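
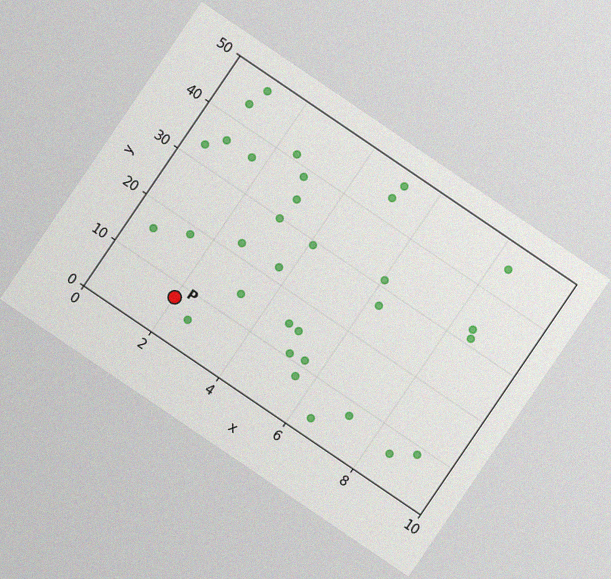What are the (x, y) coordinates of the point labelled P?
(2, 7.5)

The chart is tilted about 34° clockwise, with some photo noise. Following the gridlines from P to each axis, P sits at (2, 7.5).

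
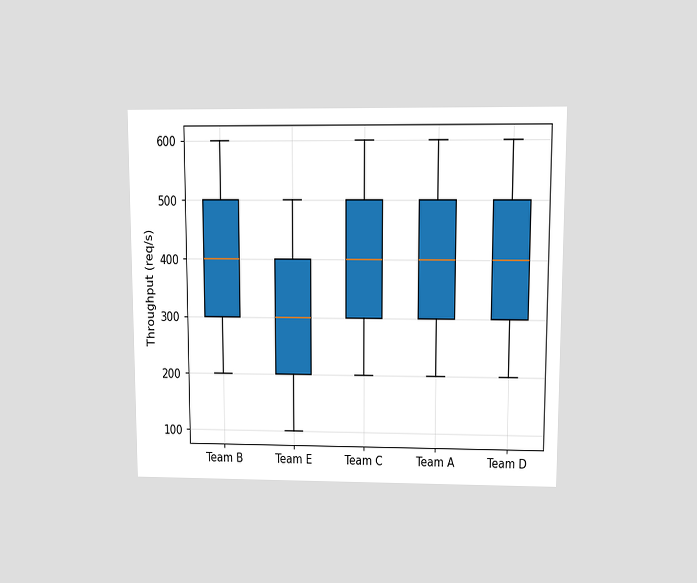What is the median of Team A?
The chart is viewed at a slight angle. The median line in the Team A box sits at 400req/s.

400req/s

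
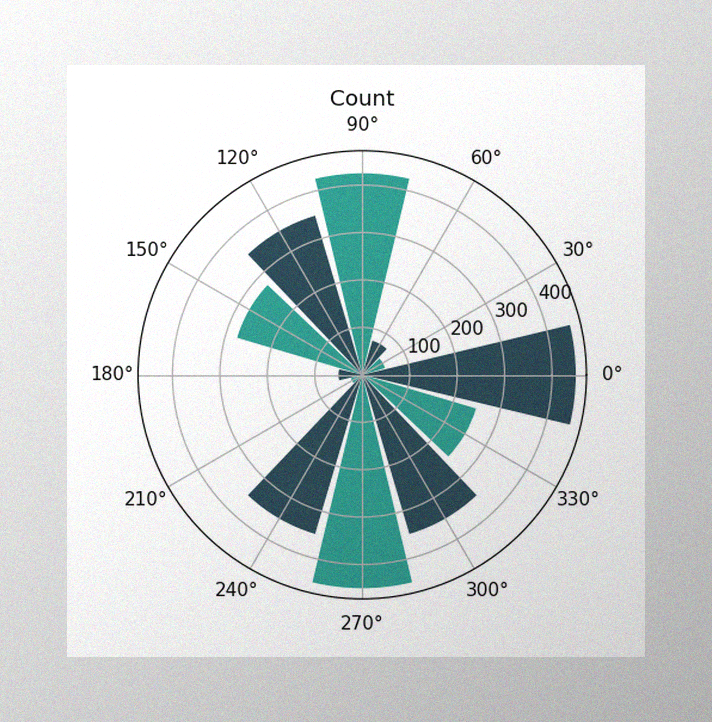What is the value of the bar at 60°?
The image has some photo noise and uneven lighting. The bar at 60° reaches 75 on the radial axis.

75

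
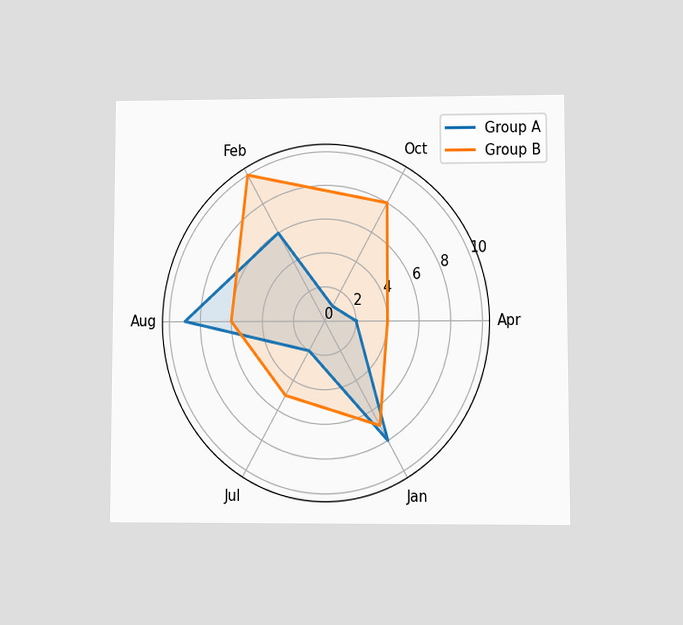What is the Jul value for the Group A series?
The chart is viewed at a slight angle. On the Jul axis, Group A reaches 2.

2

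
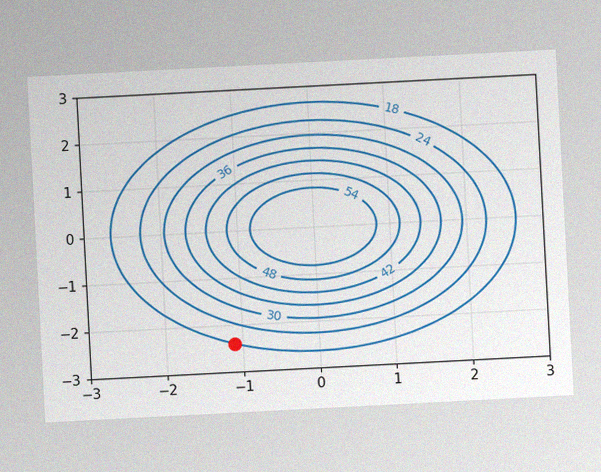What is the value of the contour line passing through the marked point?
The chart is tilted about 3° counter-clockwise, with some photo noise. The marked point sits on the contour labelled 18.

18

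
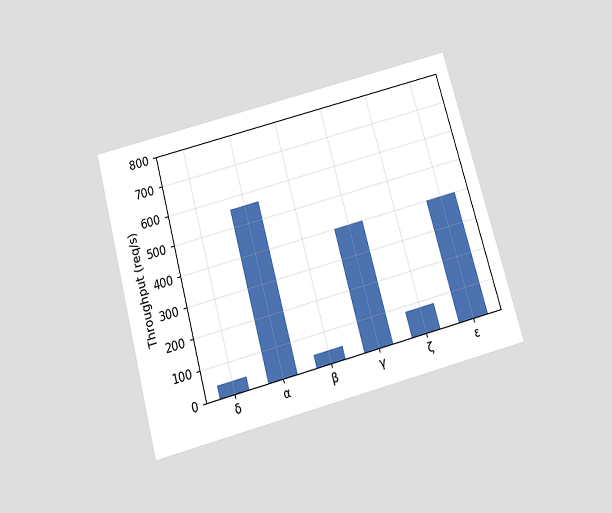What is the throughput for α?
The chart is tilted about 15° counter-clockwise and viewed slightly from below. Reading along the chart's y-axis, the α bar reaches 560req/s.

560req/s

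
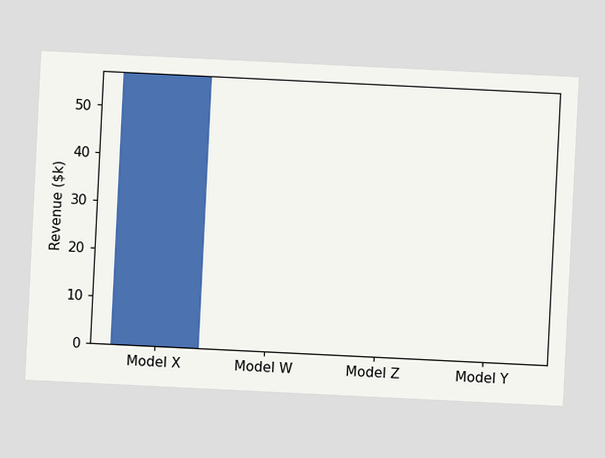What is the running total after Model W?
$57k

The chart is tilted about 3° clockwise. After Model W the running total reaches $57k.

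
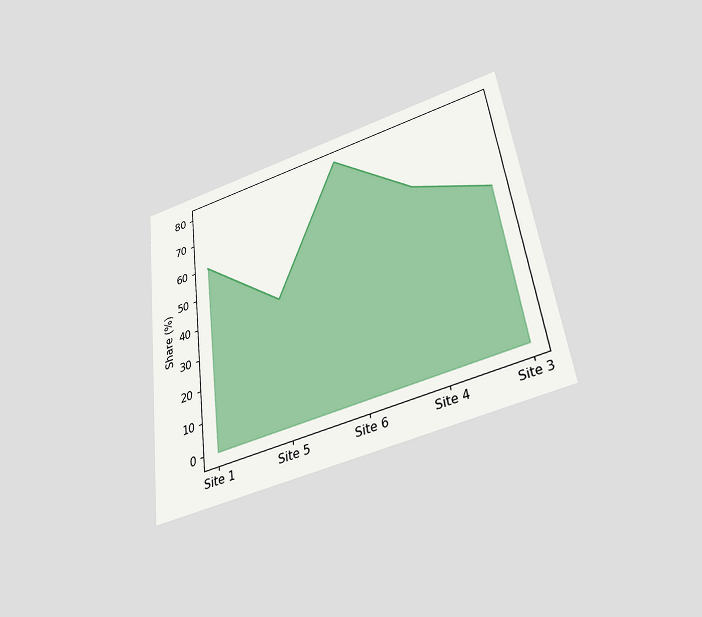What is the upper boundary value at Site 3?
50%

The chart is tilted about 8° counter-clockwise and viewed slightly from below. At Site 3 the upper boundary is at 50%.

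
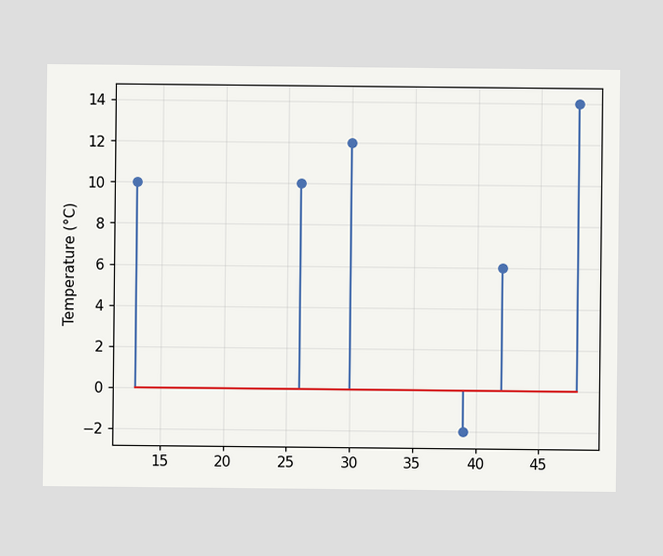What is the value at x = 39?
The stem at x=39 reaches -2°C.

-2°C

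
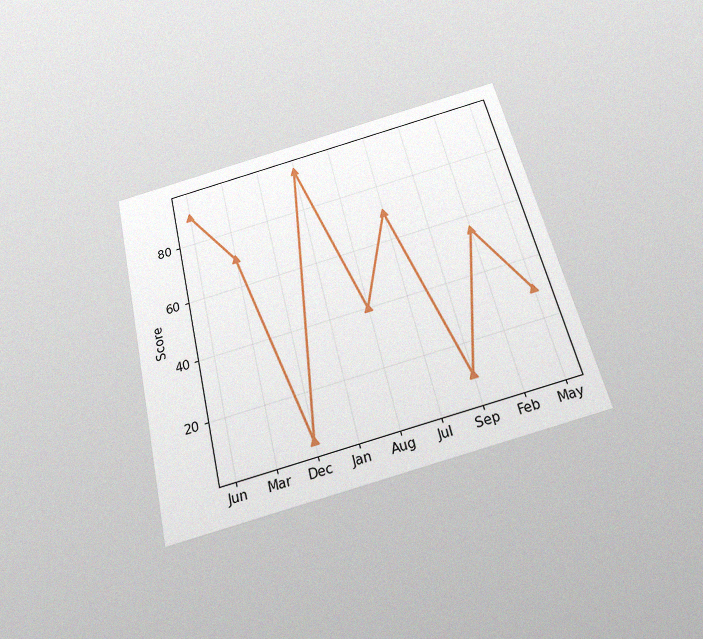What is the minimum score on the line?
5

The chart is tilted about 14° counter-clockwise and viewed slightly from below, with some photo noise. The lowest point is at Dec, and reading across to the y-axis gives 5.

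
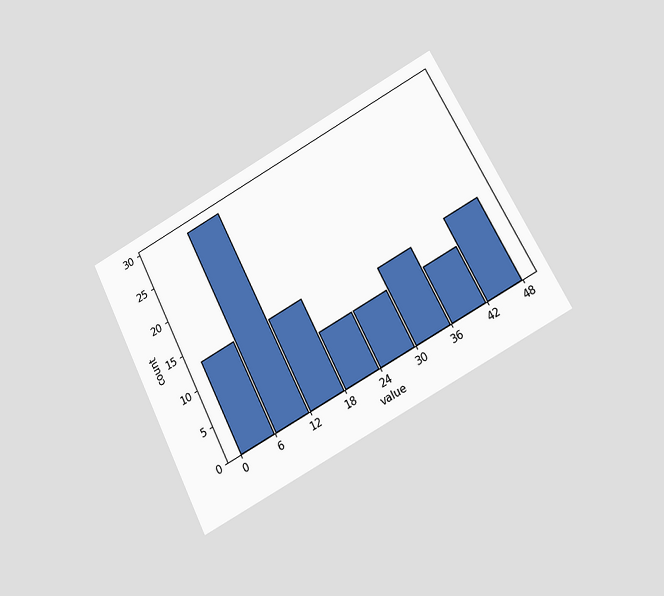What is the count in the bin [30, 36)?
The chart is tilted about 27° counter-clockwise and viewed at a slight angle. The [30, 36) bin has height 11.

11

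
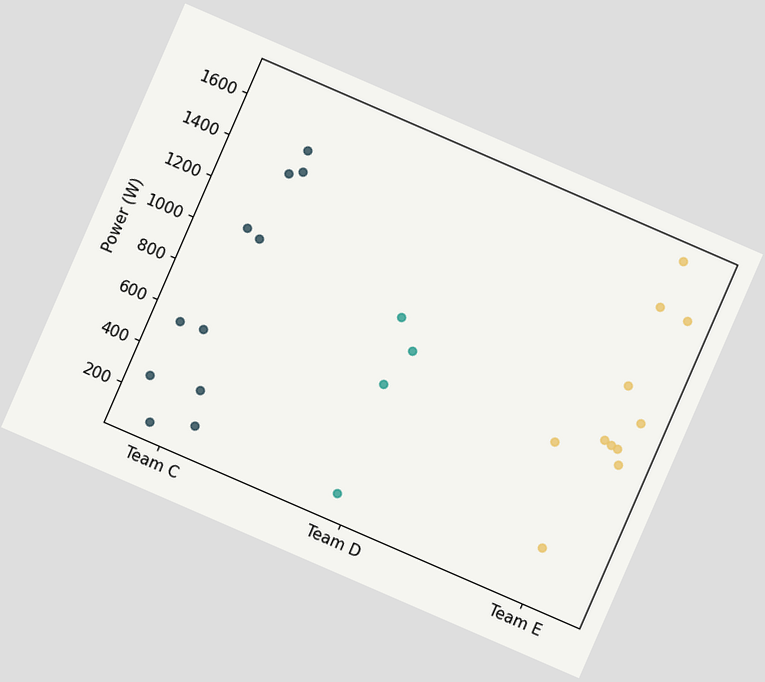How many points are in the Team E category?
The chart is tilted about 23° clockwise. Counting the markers in the Team E column gives 11.

11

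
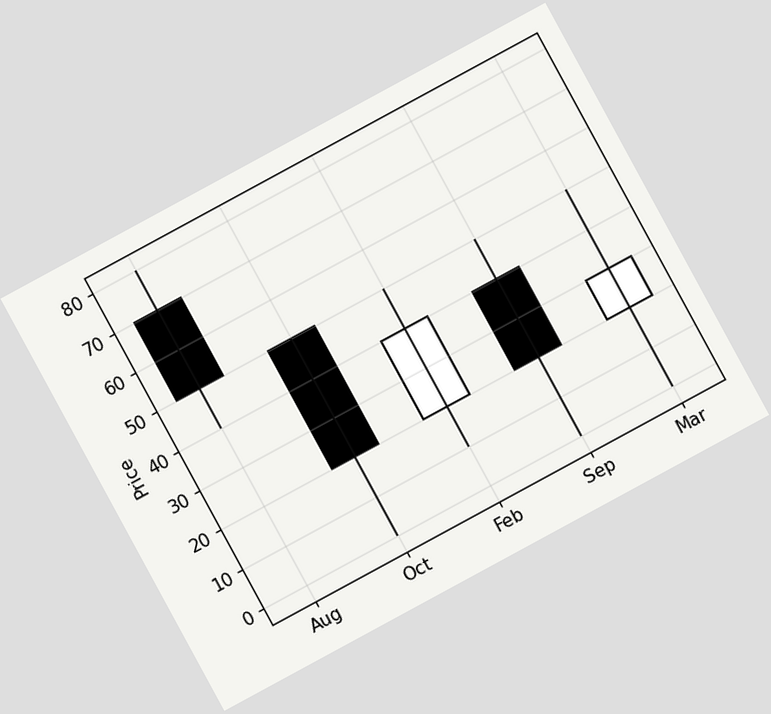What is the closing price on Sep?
20

The chart is tilted about 29° counter-clockwise. The Sep candle closes at 20.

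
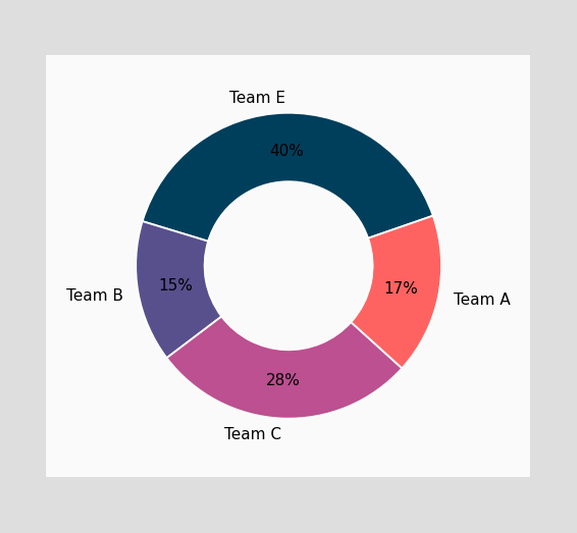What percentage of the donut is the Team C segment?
28%

The Team C segment takes up 28% of the ring.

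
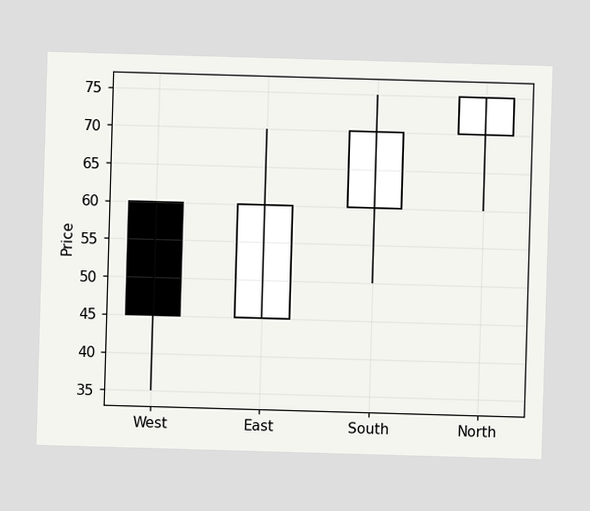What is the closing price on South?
70

The South candle closes at 70.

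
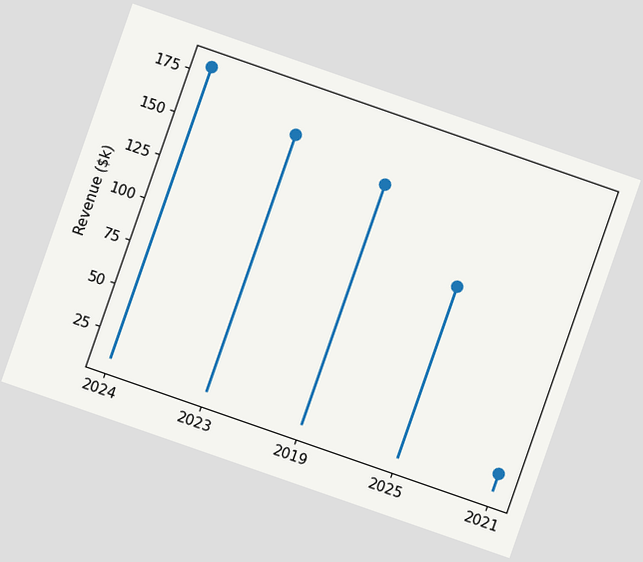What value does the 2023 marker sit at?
$160k

The chart is tilted about 19° clockwise. The 2023 marker sits at $160k.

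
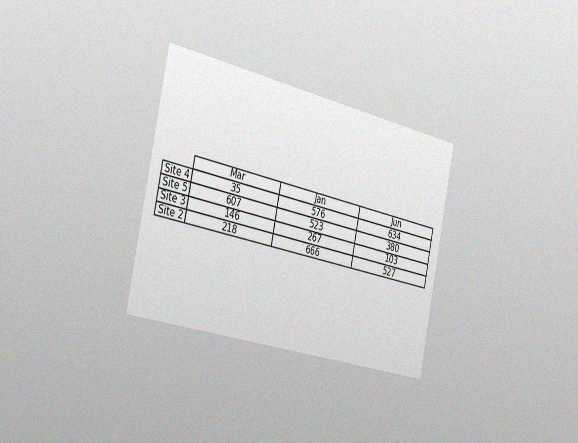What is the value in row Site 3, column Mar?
The chart is tilted about 12° clockwise and viewed slightly from the left, with some photo noise. The (Site 3, Mar) cell reads 146.

146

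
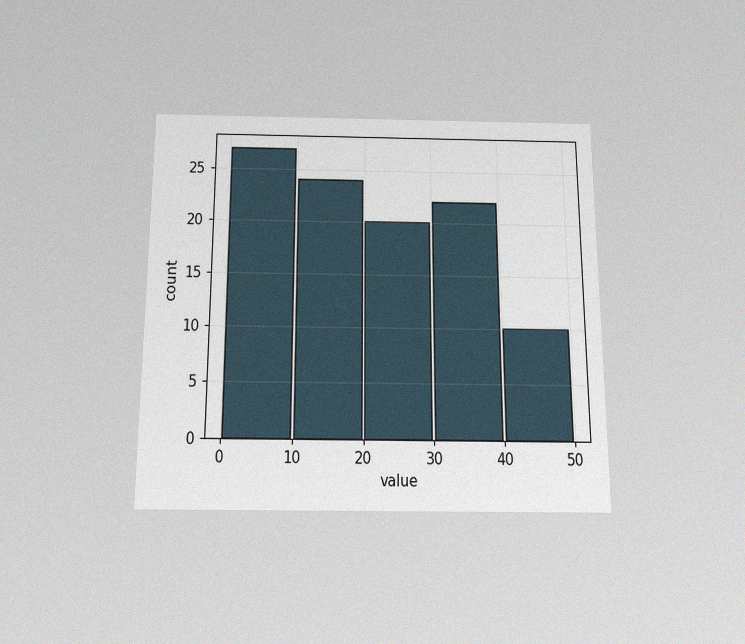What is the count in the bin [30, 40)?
22

The chart is viewed slightly from below, with some photo noise. The [30, 40) bin has height 22.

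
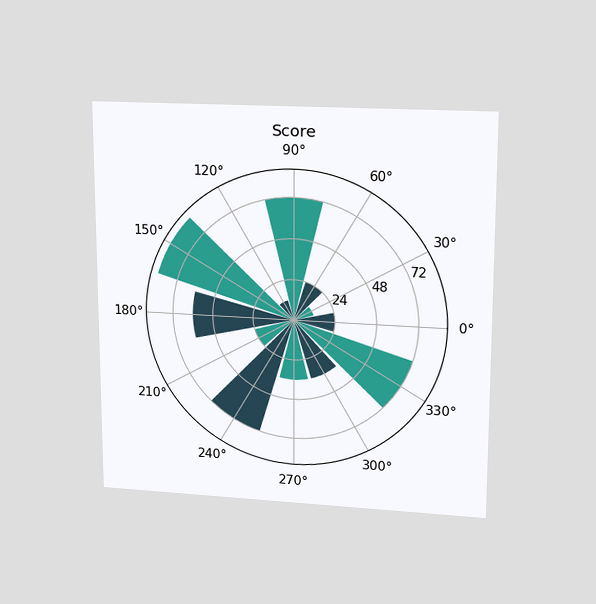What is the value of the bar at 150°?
The chart is viewed at a slight angle. The bar at 150° reaches 84 on the radial axis.

84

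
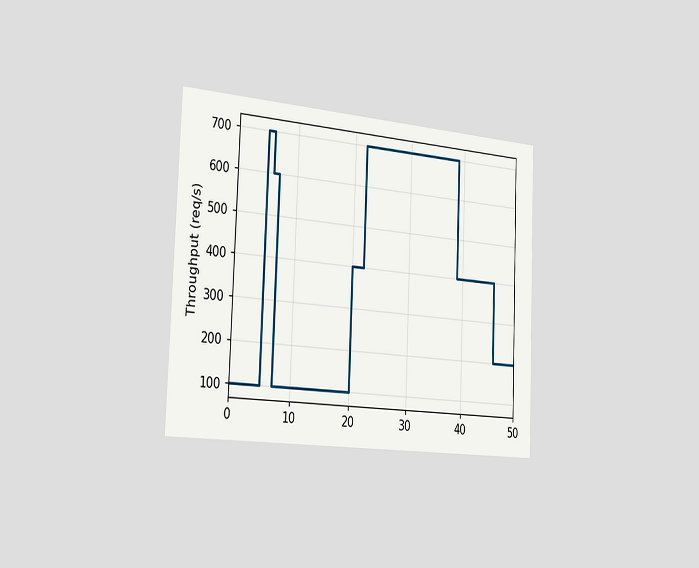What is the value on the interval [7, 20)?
The chart is tilted about 2° clockwise and viewed slightly from the left. On [7, 20) the step sits at 100req/s.

100req/s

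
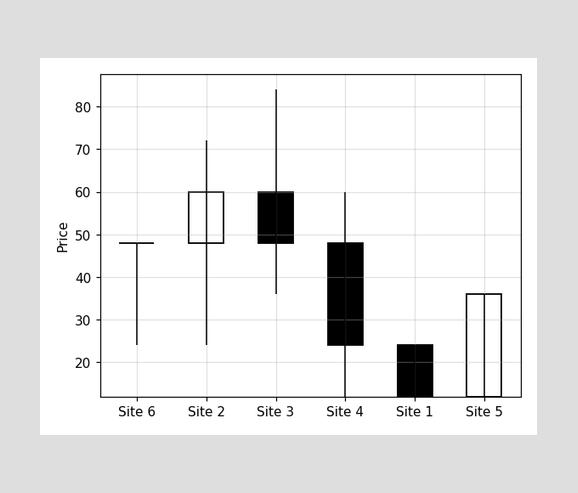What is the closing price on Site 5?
36

The Site 5 candle closes at 36.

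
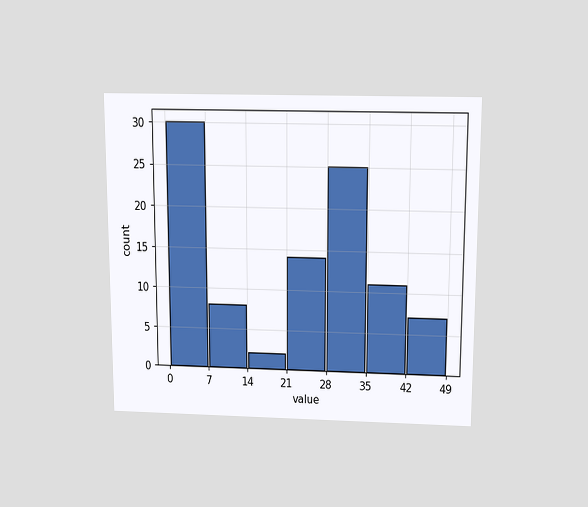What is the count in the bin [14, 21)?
2

The chart is viewed slightly from above. The [14, 21) bin has height 2.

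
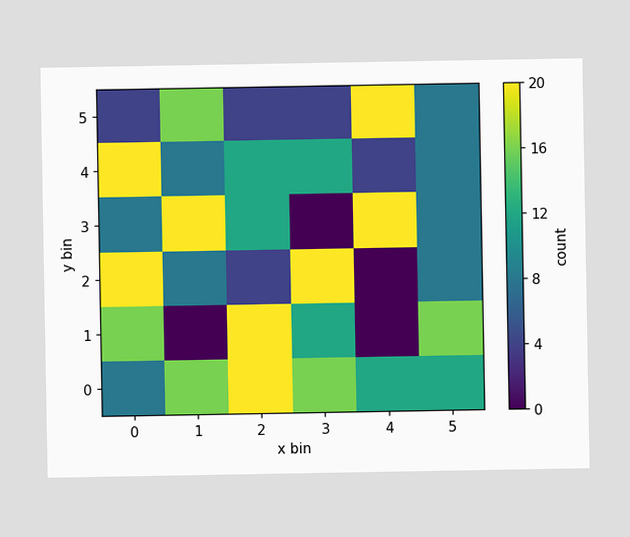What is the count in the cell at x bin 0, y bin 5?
4

Matching the cell (0, 5) against the colorbar gives 4.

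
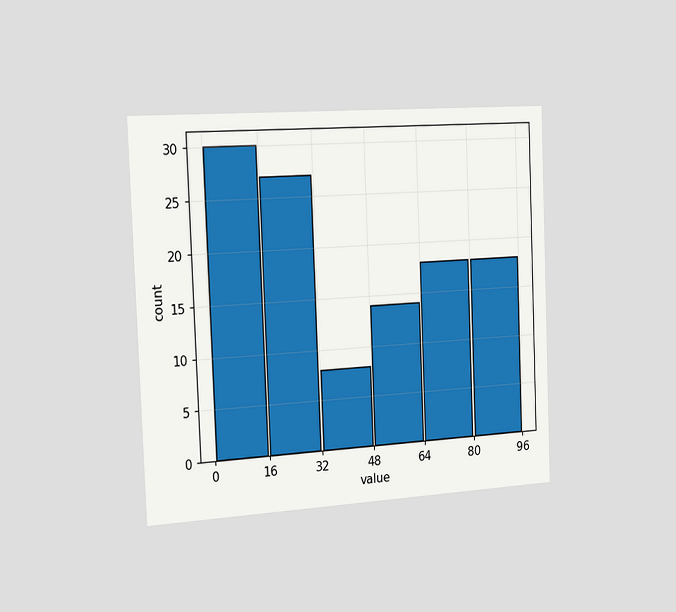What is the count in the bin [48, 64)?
The chart is tilted about 2° counter-clockwise and viewed slightly from the left. The [48, 64) bin has height 14.

14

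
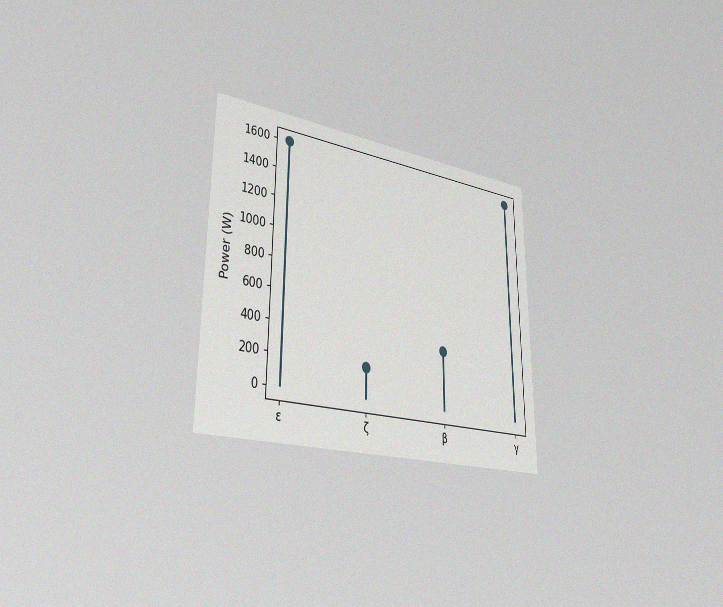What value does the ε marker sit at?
The chart is viewed slightly from the left, with some photo noise. The ε marker sits at 1600W.

1600W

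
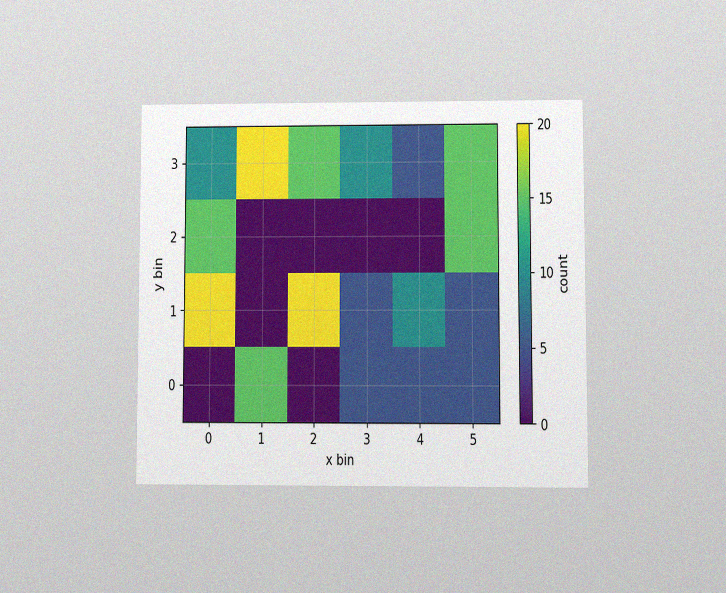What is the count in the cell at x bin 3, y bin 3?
10

The chart is viewed at a slight angle, with some photo noise. Matching the cell (3, 3) against the colorbar gives 10.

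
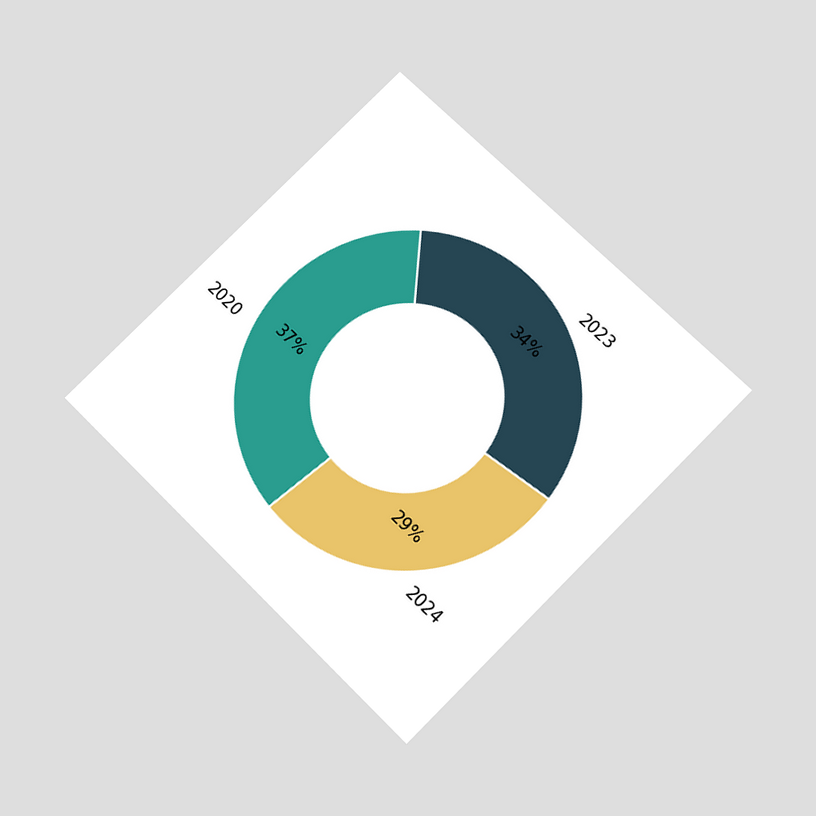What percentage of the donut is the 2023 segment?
34%

The chart is tilted about 45° clockwise and viewed slightly from below. The 2023 segment takes up 34% of the ring.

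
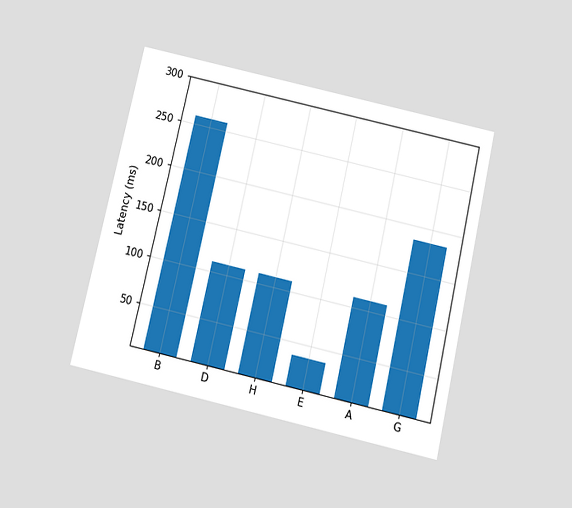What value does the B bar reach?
The chart is tilted about 13° clockwise and viewed slightly from below. Reading along the chart's y-axis, the B bar reaches 259ms.

259ms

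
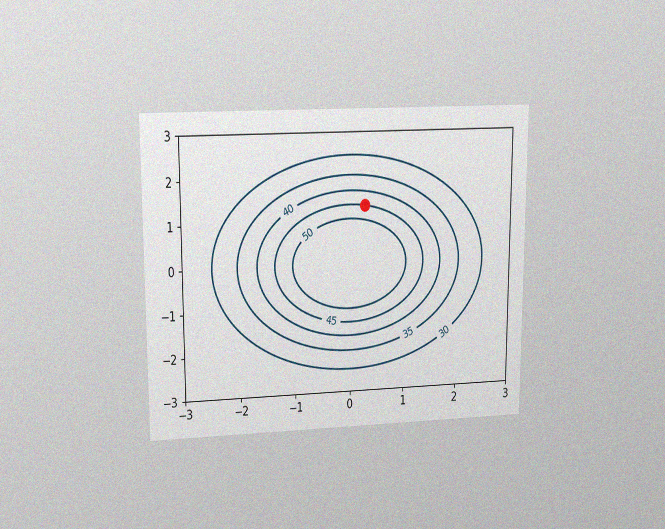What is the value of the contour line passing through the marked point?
45

The chart is viewed at a slight angle, with some photo noise. The marked point sits on the contour labelled 45.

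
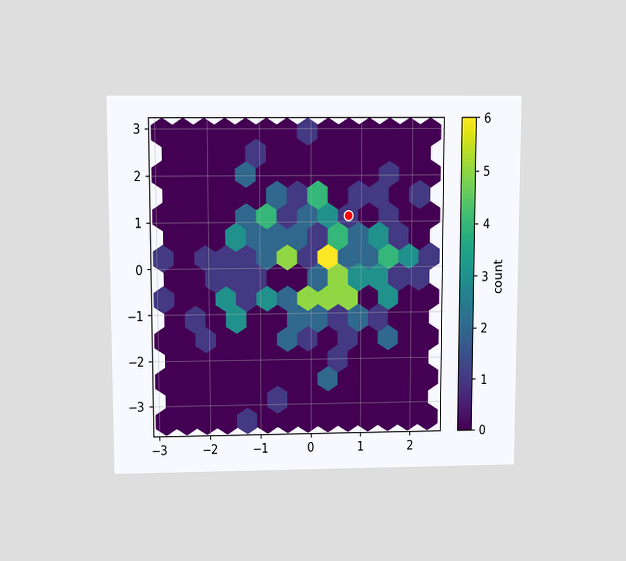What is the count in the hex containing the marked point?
The chart is viewed slightly from above. The marked hex reads 1 on the colorbar.

1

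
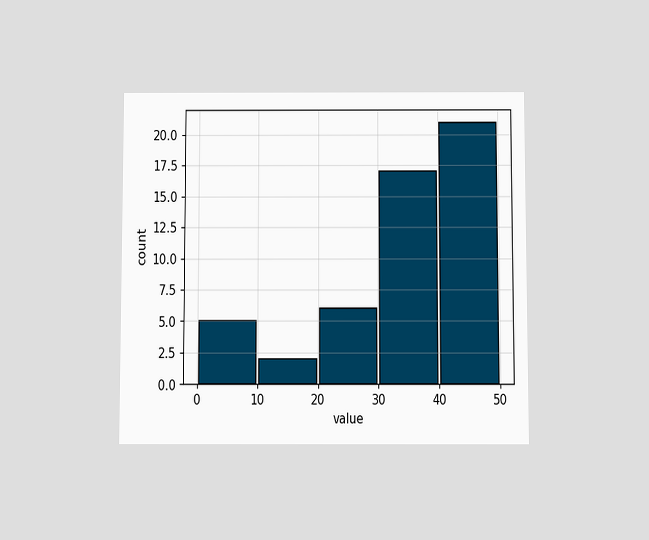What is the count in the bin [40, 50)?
21

The chart is viewed slightly from below. The [40, 50) bin has height 21.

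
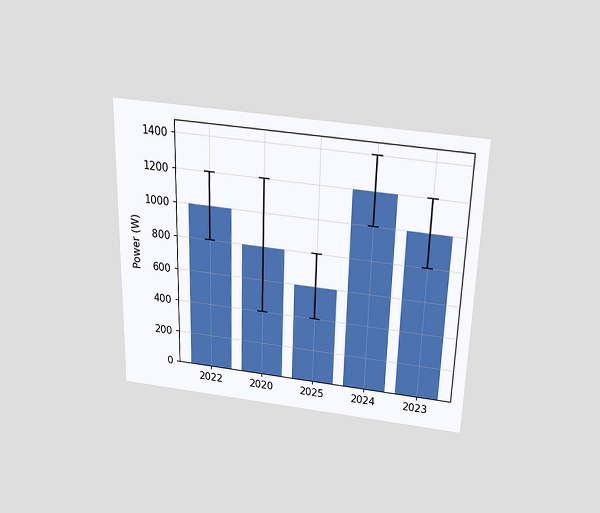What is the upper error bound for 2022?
1200W

The chart is viewed slightly from above. The 2022 bar's upper whisker reaches 1200W.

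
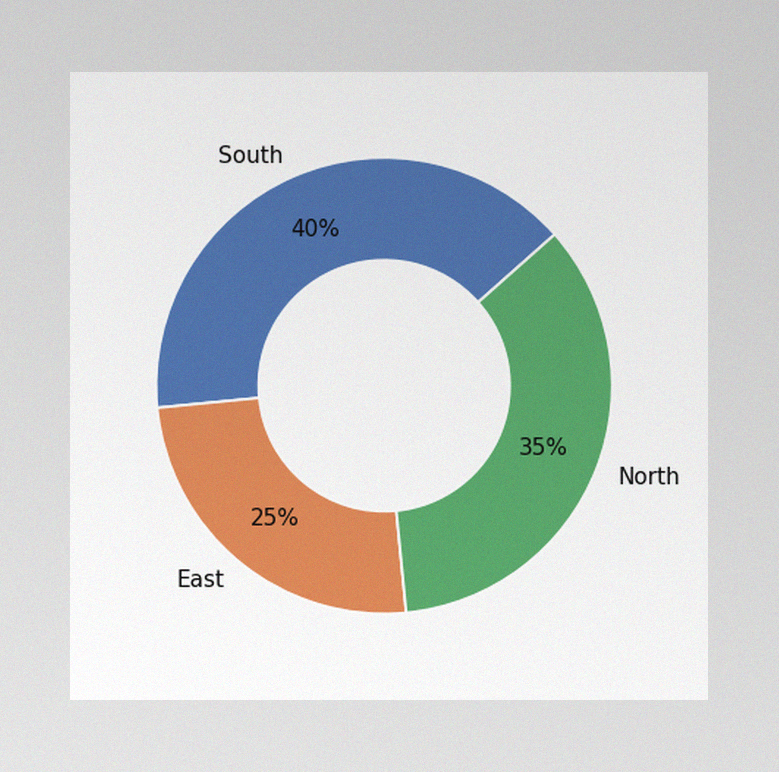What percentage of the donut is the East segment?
25%

The image has some photo noise and uneven lighting. The East segment takes up 25% of the ring.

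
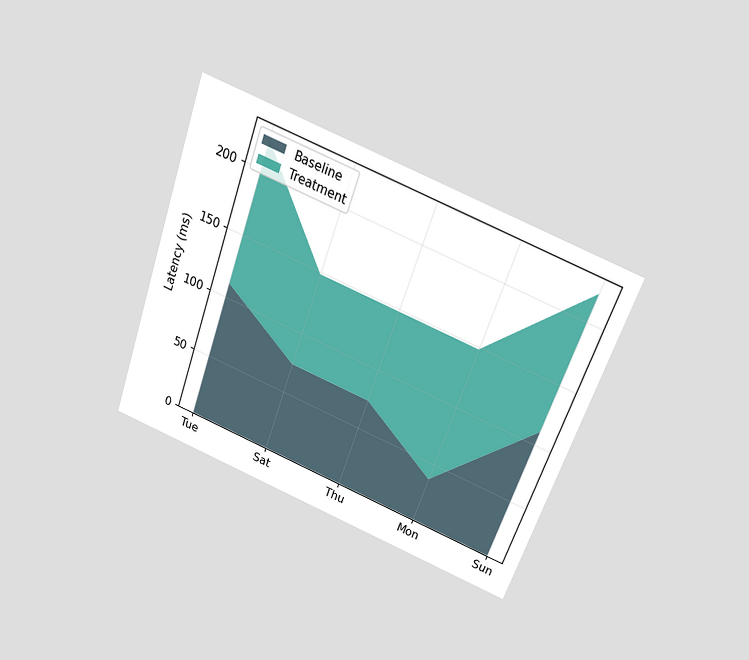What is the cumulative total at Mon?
The chart is tilted about 20° clockwise and viewed slightly from above. The stacked total at Mon reaches 148ms.

148ms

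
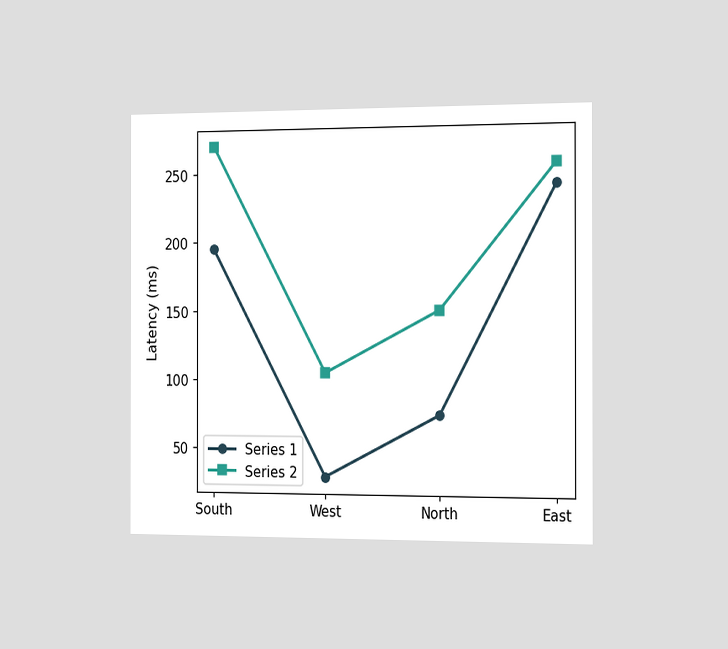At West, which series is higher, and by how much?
The chart is viewed slightly from the right. At West, Series 2 sits above the other line by 75ms.

Series 2, by 75ms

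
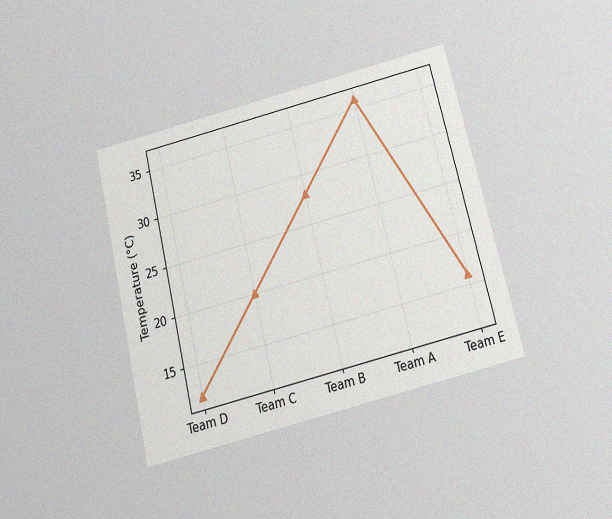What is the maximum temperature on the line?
36°C

The chart is tilted about 14° counter-clockwise and viewed slightly from below, with some photo noise. The highest point is at Team A, and reading across to the y-axis gives 36°C.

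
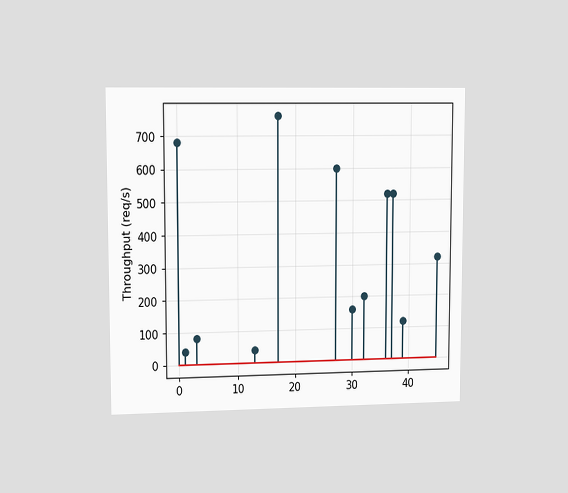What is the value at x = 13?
The chart is viewed at a slight angle. The stem at x=13 reaches 40req/s.

40req/s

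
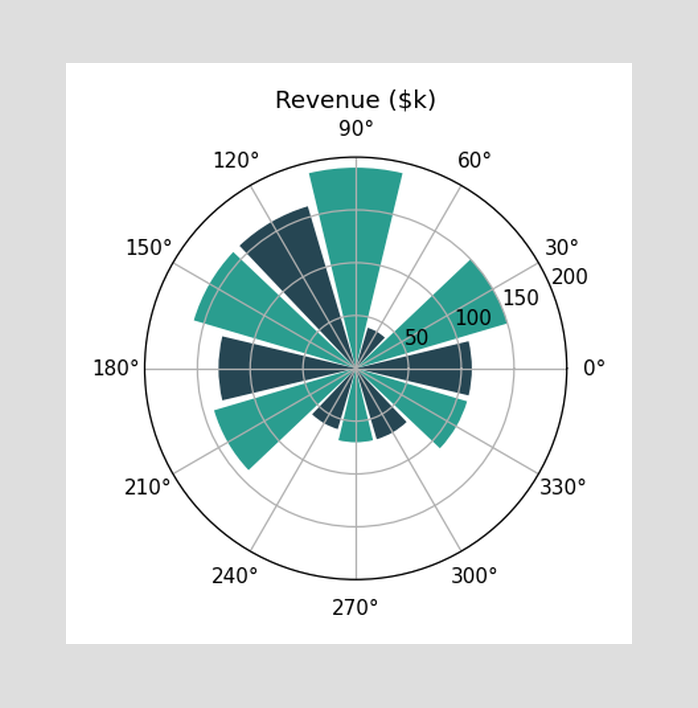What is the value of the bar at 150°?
The bar at 150° reaches $160k on the radial axis.

$160k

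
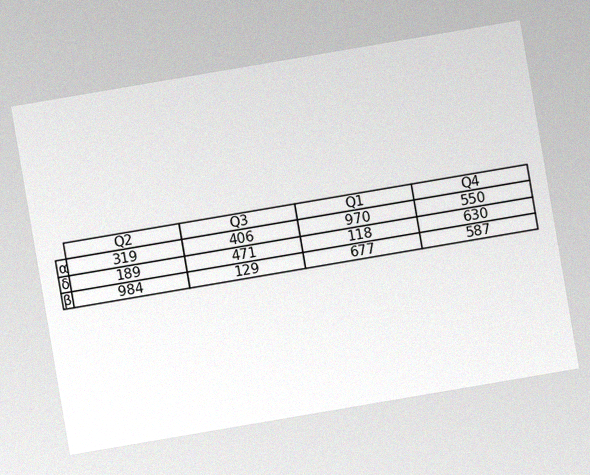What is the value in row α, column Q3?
406

The chart is tilted about 10° counter-clockwise, with some photo noise. The (α, Q3) cell reads 406.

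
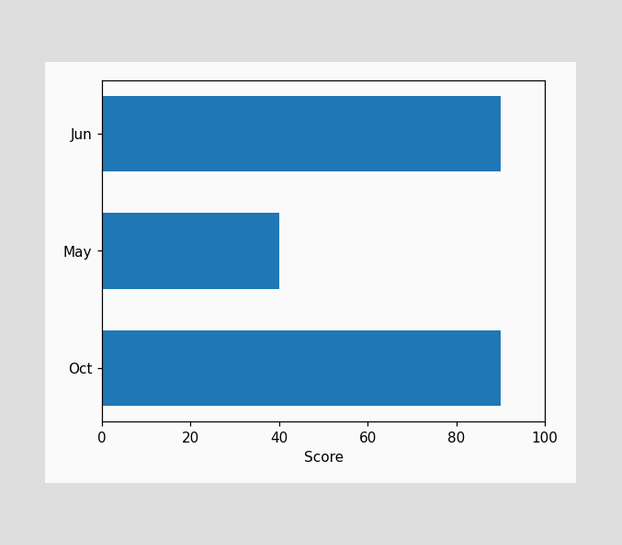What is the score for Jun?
90

Reading along the chart's x-axis, the Jun bar reaches 90.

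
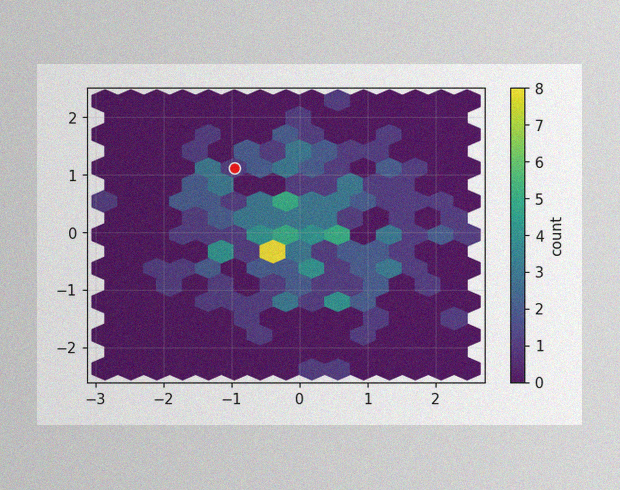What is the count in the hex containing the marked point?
The image has some photo noise and uneven lighting. The marked hex reads 1 on the colorbar.

1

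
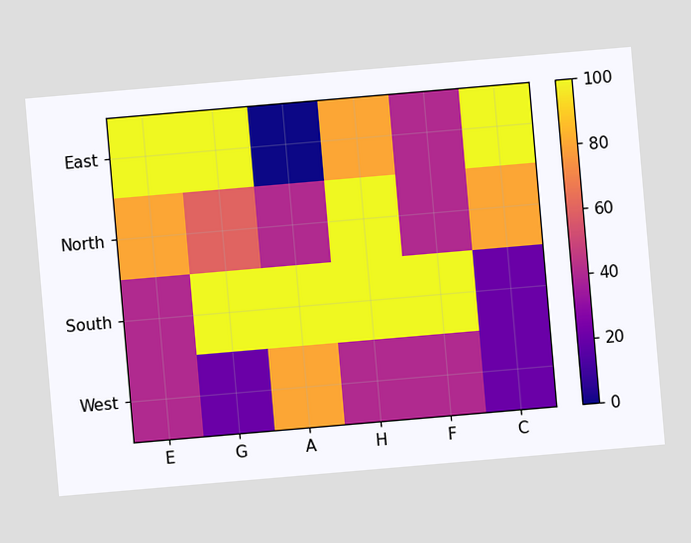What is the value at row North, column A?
40

The chart is tilted about 5° counter-clockwise. Matching cell (North, A) against the colorbar gives 40.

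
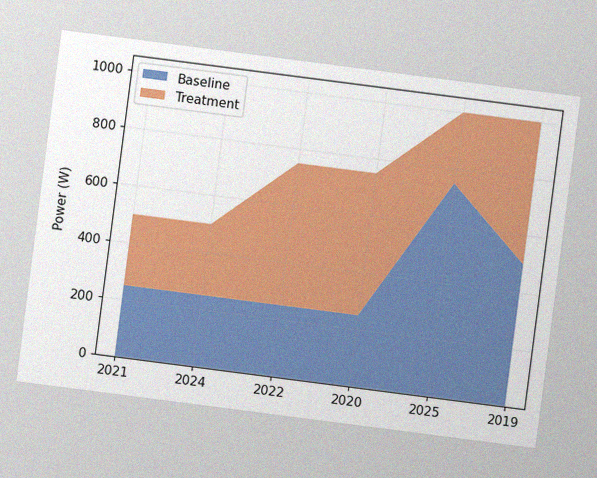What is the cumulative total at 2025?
1000W

The chart is tilted about 7° clockwise, with some photo noise. The stacked total at 2025 reaches 1000W.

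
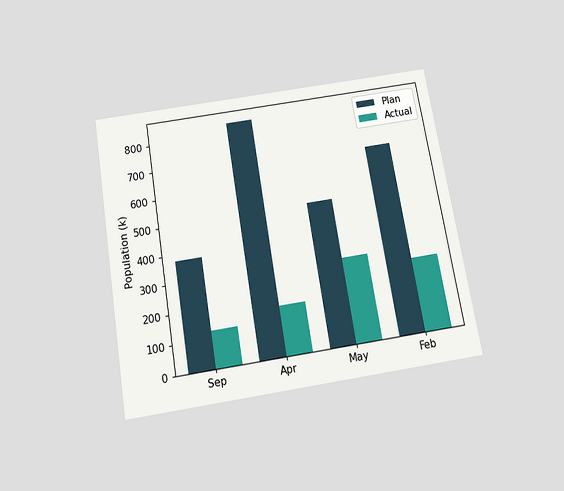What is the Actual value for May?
The chart is tilted about 9° counter-clockwise and viewed slightly from below. The Actual bar at May reaches 294k on the y-axis.

294k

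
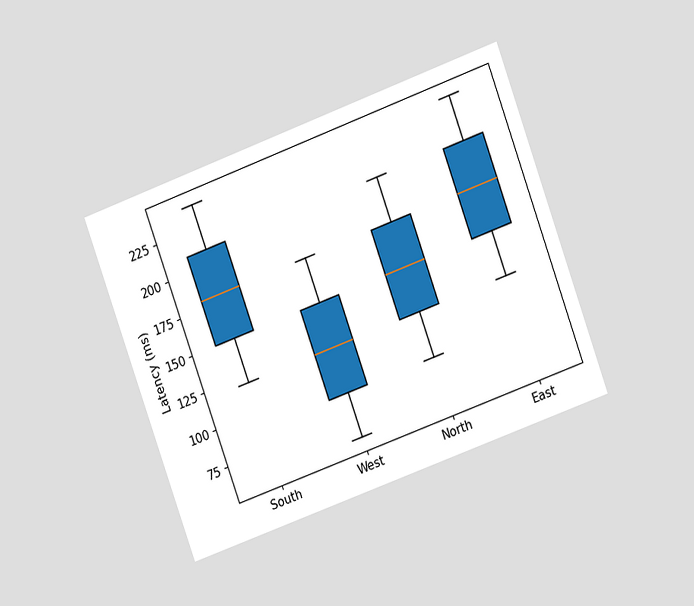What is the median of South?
180ms

The chart is tilted about 20° counter-clockwise and viewed at a slight angle. The median line in the South box sits at 180ms.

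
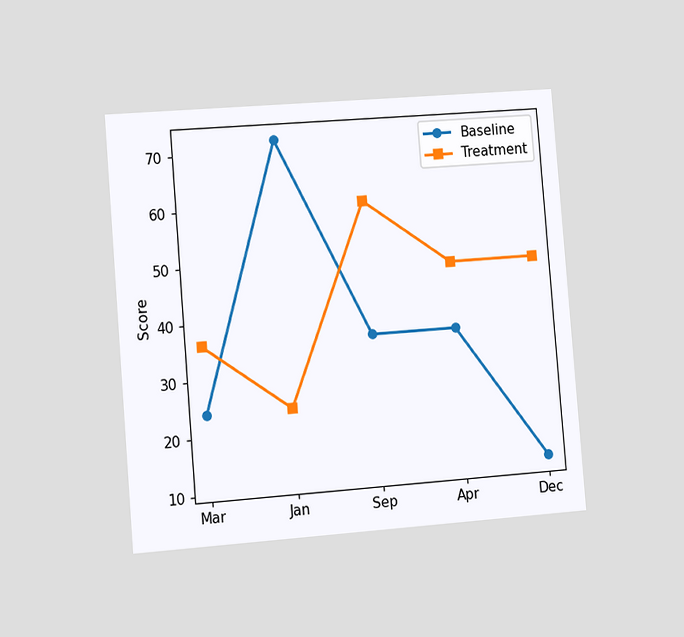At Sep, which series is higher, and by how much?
Treatment, by 24

The chart is tilted about 5° counter-clockwise and viewed slightly from the left. At Sep, Treatment sits above the other line by 24.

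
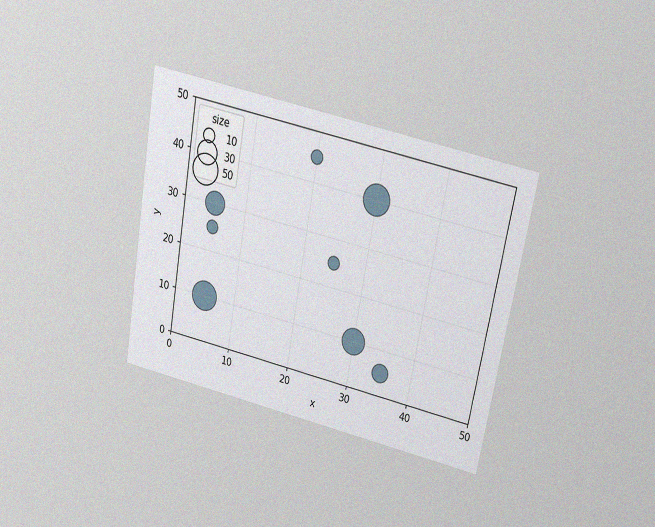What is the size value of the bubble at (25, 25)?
The chart is tilted about 10° clockwise and viewed slightly from above, with some photo noise. Matching the bubble at (25, 25) against the size legend gives 10.

10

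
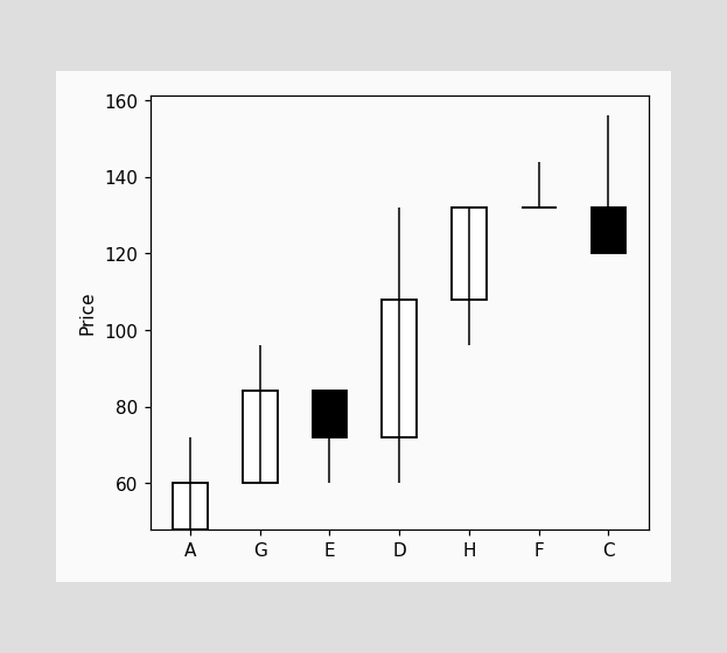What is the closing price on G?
The G candle closes at 84.

84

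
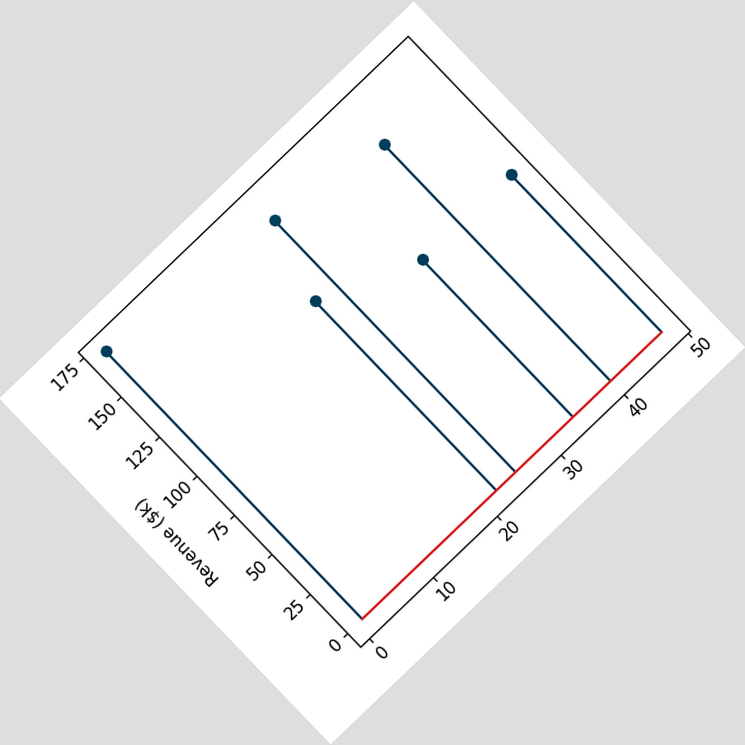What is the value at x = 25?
The chart is tilted about 44° counter-clockwise. The stem at x=25 reaches $160k.

$160k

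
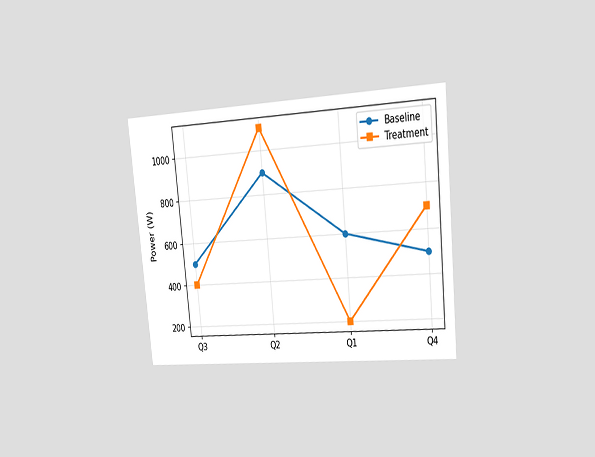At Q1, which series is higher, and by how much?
The chart is tilted about 6° counter-clockwise and viewed slightly from the right. At Q1, Baseline sits above the other line by 400W.

Baseline, by 400W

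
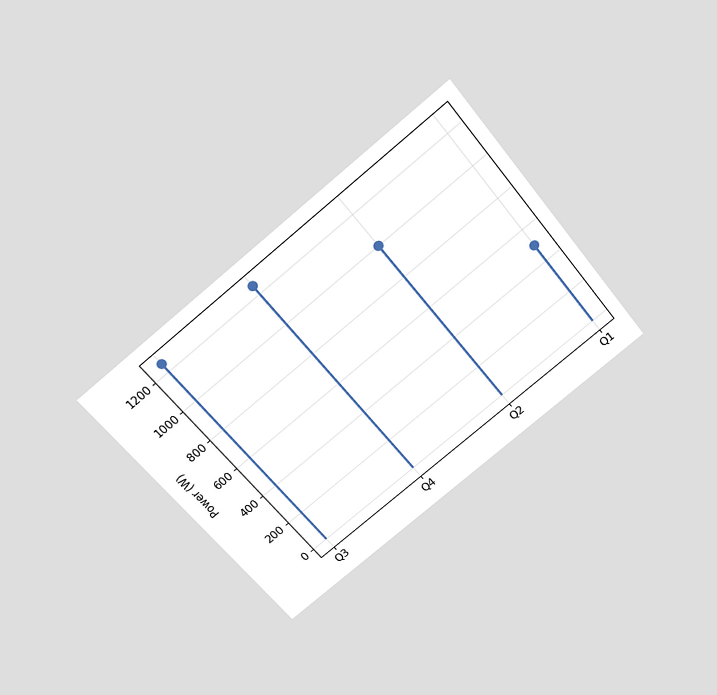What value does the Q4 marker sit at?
1250W

The chart is tilted about 39° counter-clockwise and viewed slightly from above. The Q4 marker sits at 1250W.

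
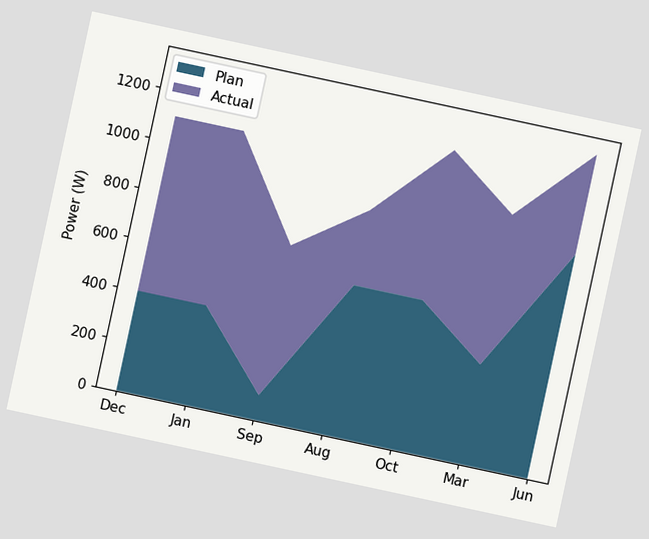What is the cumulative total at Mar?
The chart is tilted about 12° clockwise. The stacked total at Mar reaches 1000W.

1000W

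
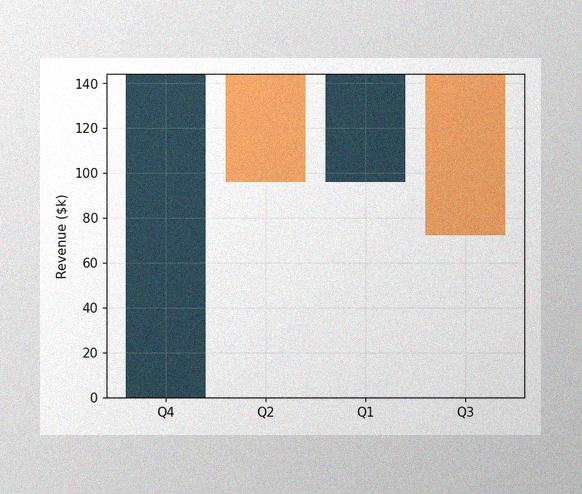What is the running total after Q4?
$144k

The image has some photo noise and uneven lighting. After Q4 the running total reaches $144k.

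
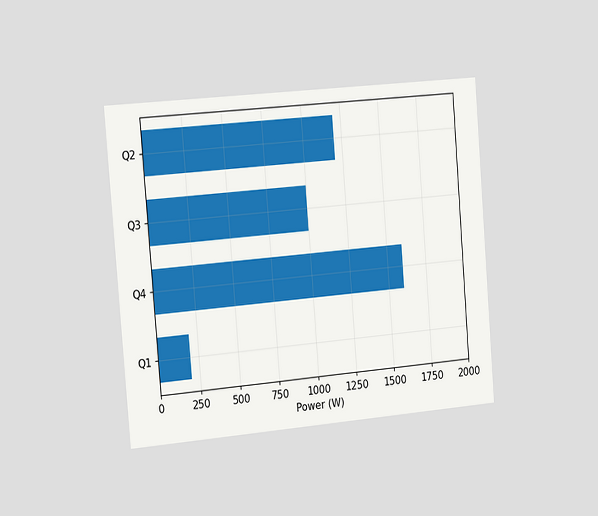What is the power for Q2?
1200W

The chart is tilted about 5° counter-clockwise and viewed slightly from the left. Reading along the chart's x-axis, the Q2 bar reaches 1200W.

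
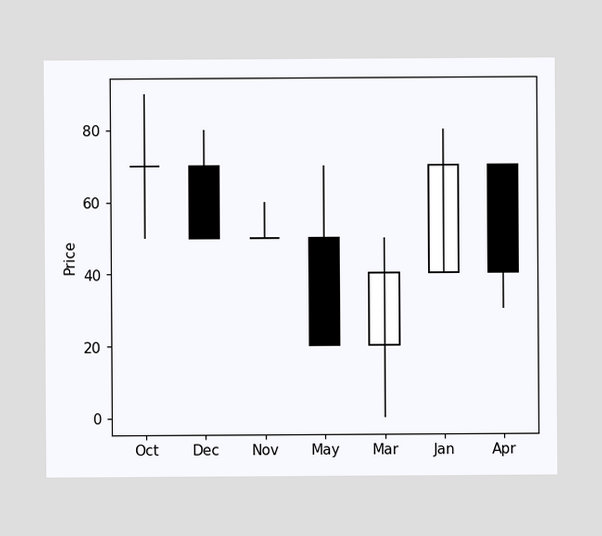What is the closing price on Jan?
70

The Jan candle closes at 70.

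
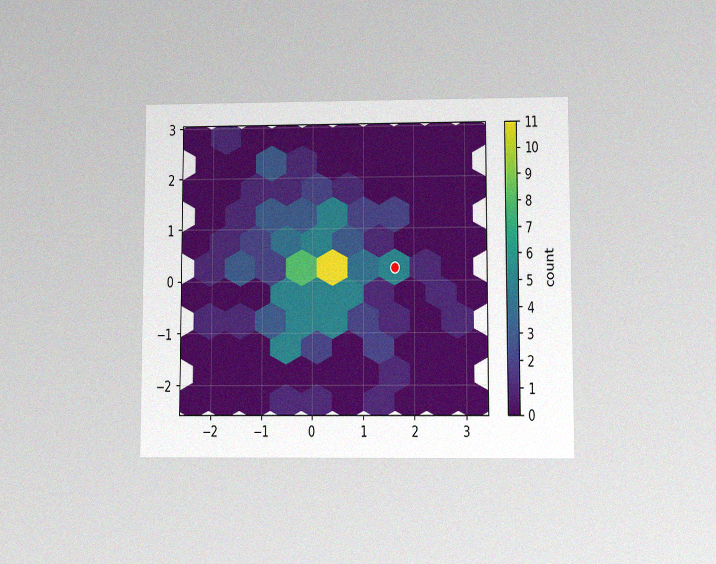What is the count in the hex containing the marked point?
5

The chart is viewed at a slight angle, with some photo noise. The marked hex reads 5 on the colorbar.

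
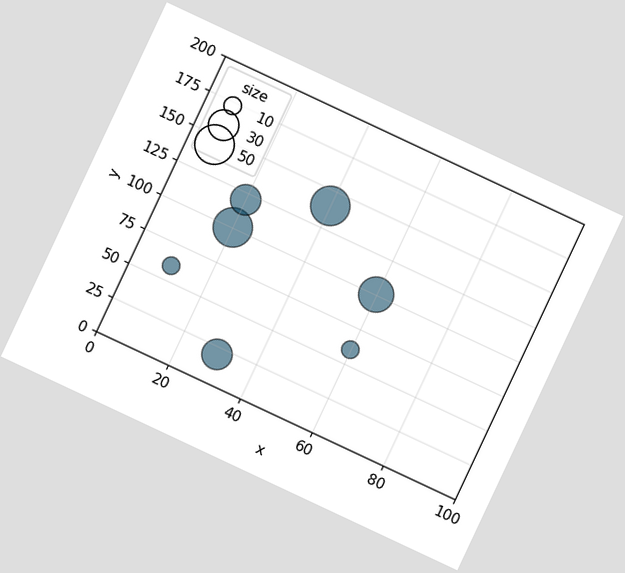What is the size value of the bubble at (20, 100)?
50

The chart is tilted about 25° clockwise. Matching the bubble at (20, 100) against the size legend gives 50.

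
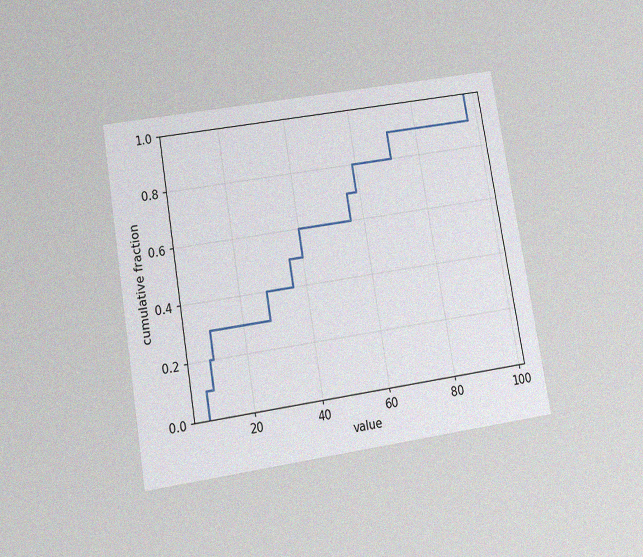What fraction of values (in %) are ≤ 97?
100%

The chart is tilted about 9° counter-clockwise and viewed slightly from below, with some photo noise. At x=97 the ECDF step is at 100%.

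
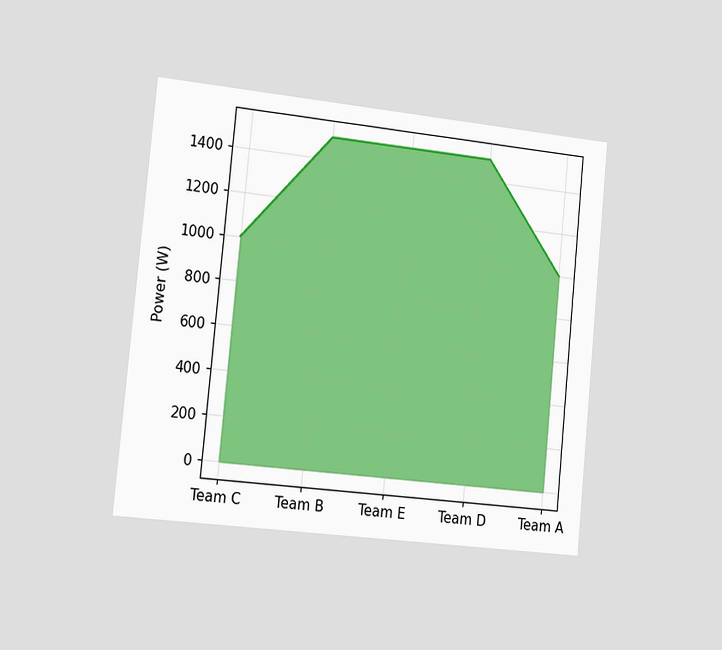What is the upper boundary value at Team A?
The chart is tilted about 6° clockwise and viewed slightly from the left. At Team A the upper boundary is at 1000W.

1000W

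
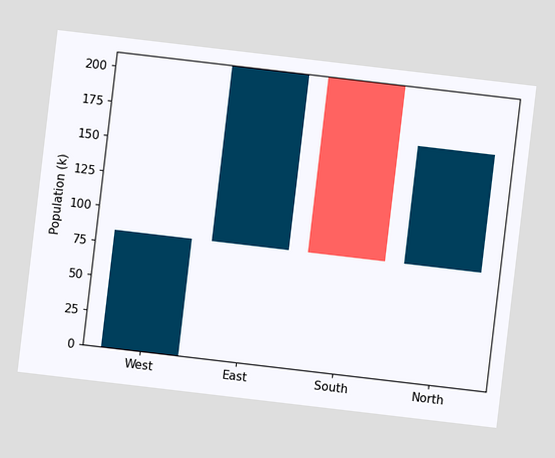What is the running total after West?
84k

The chart is tilted about 7° clockwise. After West the running total reaches 84k.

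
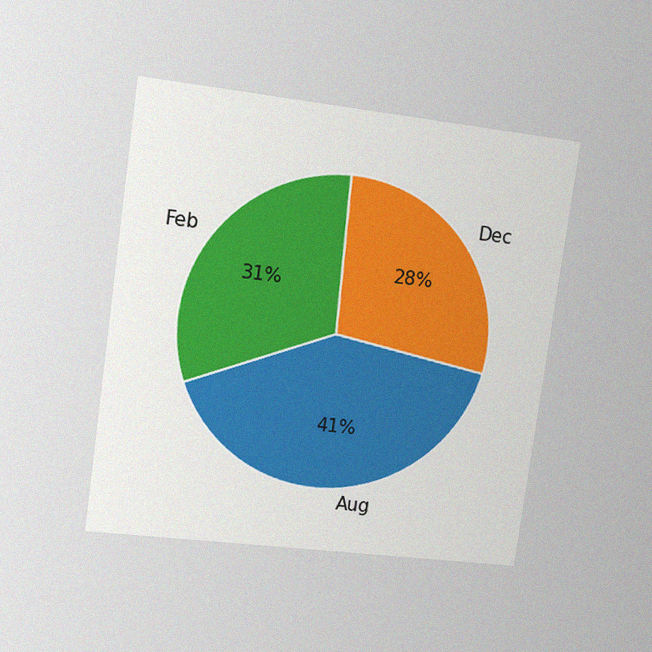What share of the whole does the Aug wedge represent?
41%

The chart is tilted about 8° clockwise and viewed at a slight angle, with some photo noise. The Aug slice takes up 41% of the pie.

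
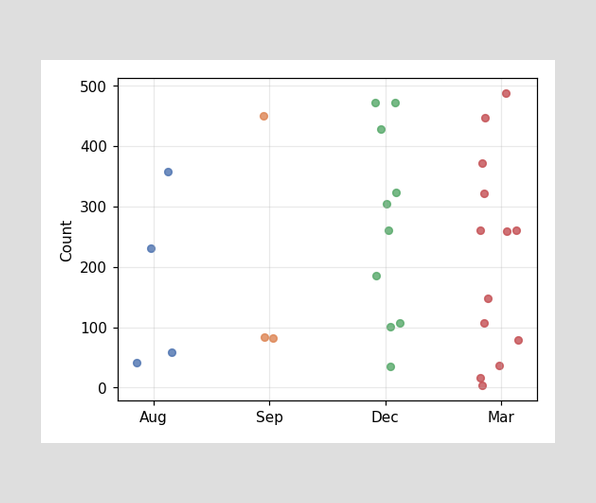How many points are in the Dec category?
Counting the markers in the Dec column gives 10.

10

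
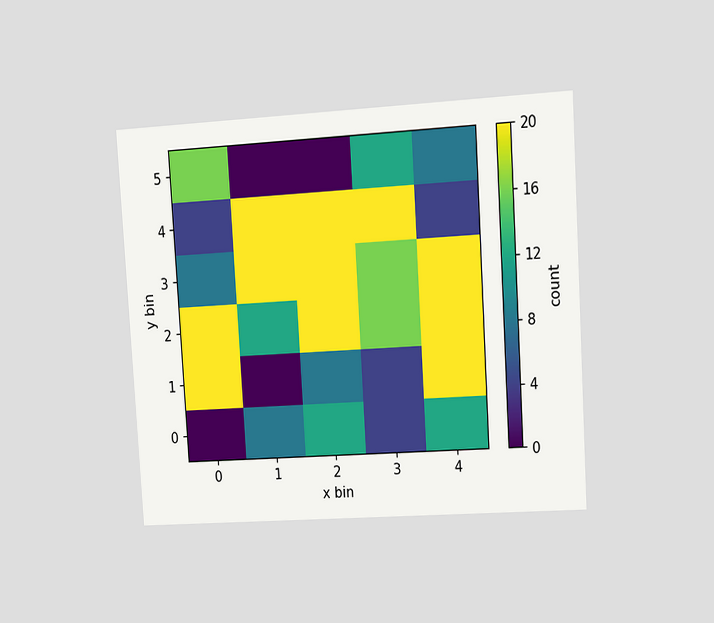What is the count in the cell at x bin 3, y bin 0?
The chart is tilted about 3° counter-clockwise and viewed at a slight angle. Matching the cell (3, 0) against the colorbar gives 4.

4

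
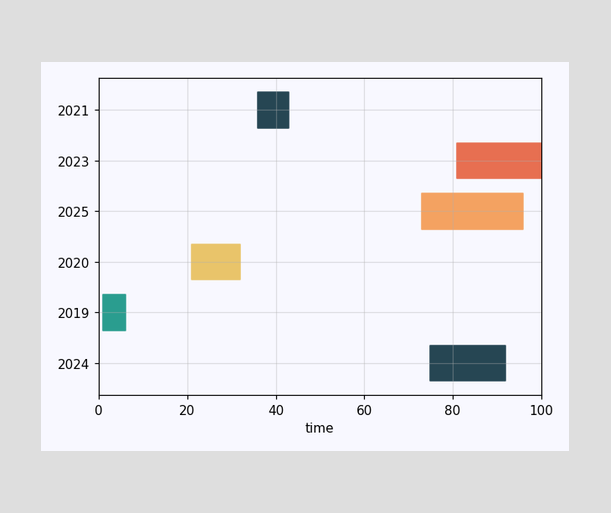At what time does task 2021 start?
The 2021 bar begins at t=36.

36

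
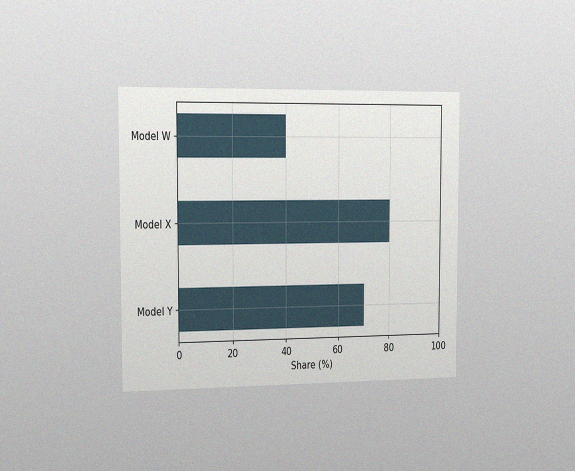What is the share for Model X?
The chart is viewed slightly from the left, with some photo noise. Reading along the chart's x-axis, the Model X bar reaches 80%.

80%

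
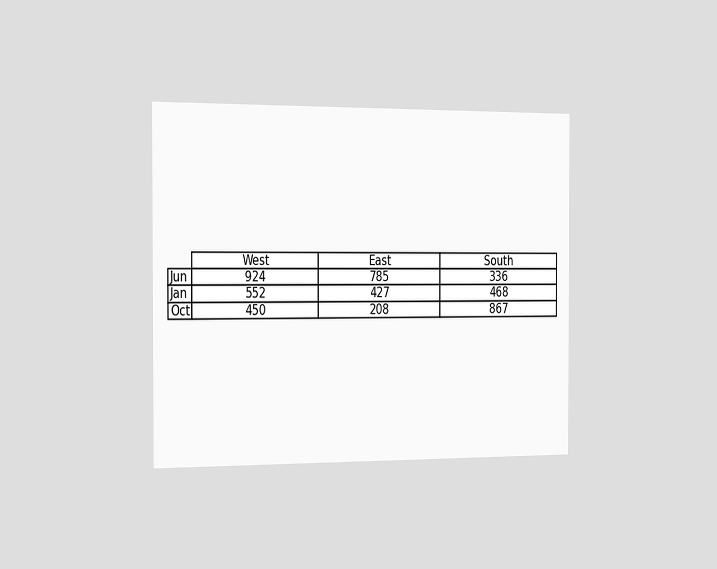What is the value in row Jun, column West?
The chart is viewed slightly from the left. The (Jun, West) cell reads 924.

924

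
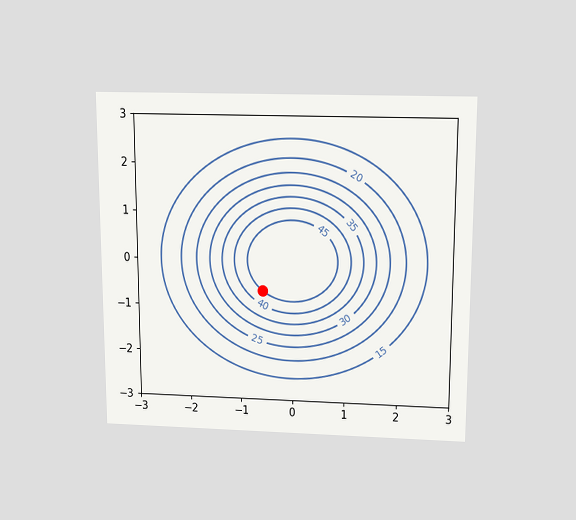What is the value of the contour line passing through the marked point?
The chart is viewed slightly from above. The marked point sits on the contour labelled 45.

45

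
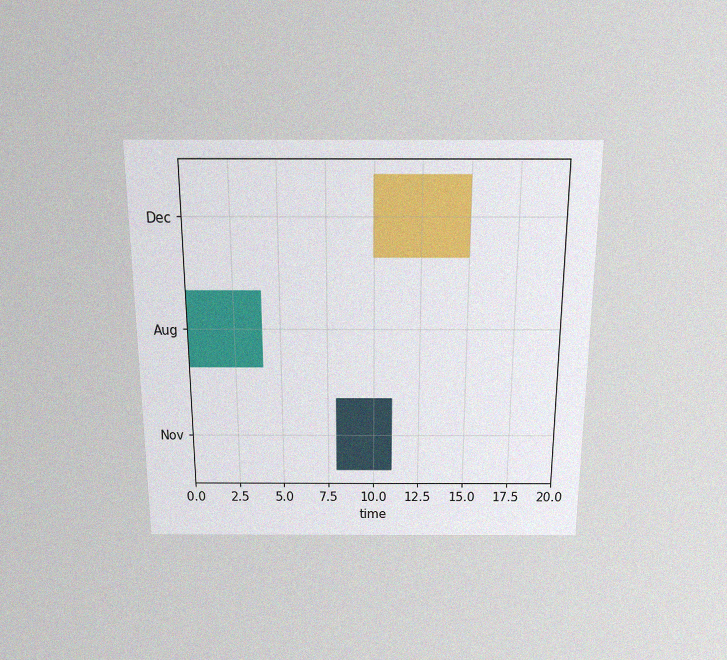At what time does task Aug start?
The chart is viewed slightly from above, with some photo noise. The Aug bar begins at t=0.

0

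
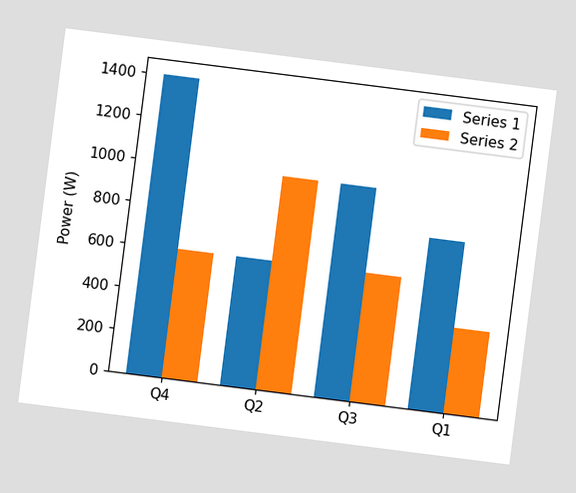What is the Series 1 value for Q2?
The chart is tilted about 7° clockwise. The Series 1 bar at Q2 reaches 600W on the y-axis.

600W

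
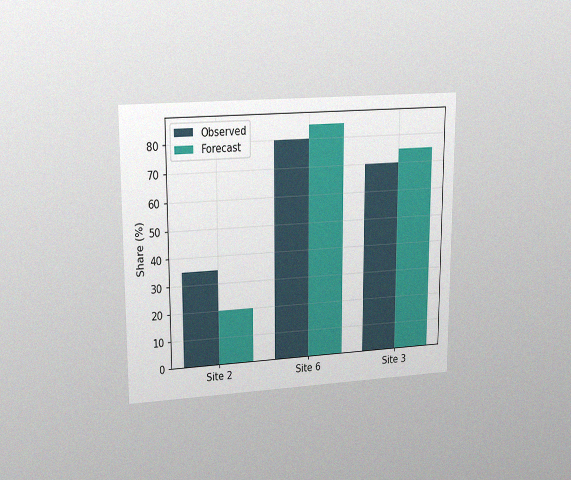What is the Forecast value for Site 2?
The chart is viewed at a slight angle, with some photo noise. The Forecast bar at Site 2 reaches 20% on the y-axis.

20%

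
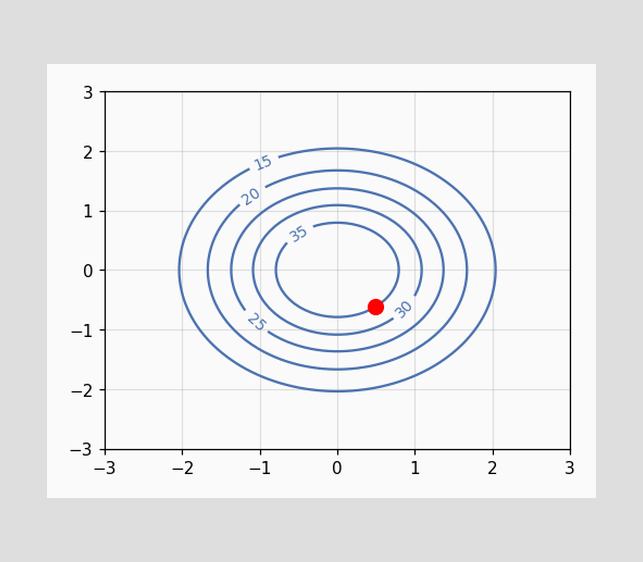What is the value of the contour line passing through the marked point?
The marked point sits on the contour labelled 35.

35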